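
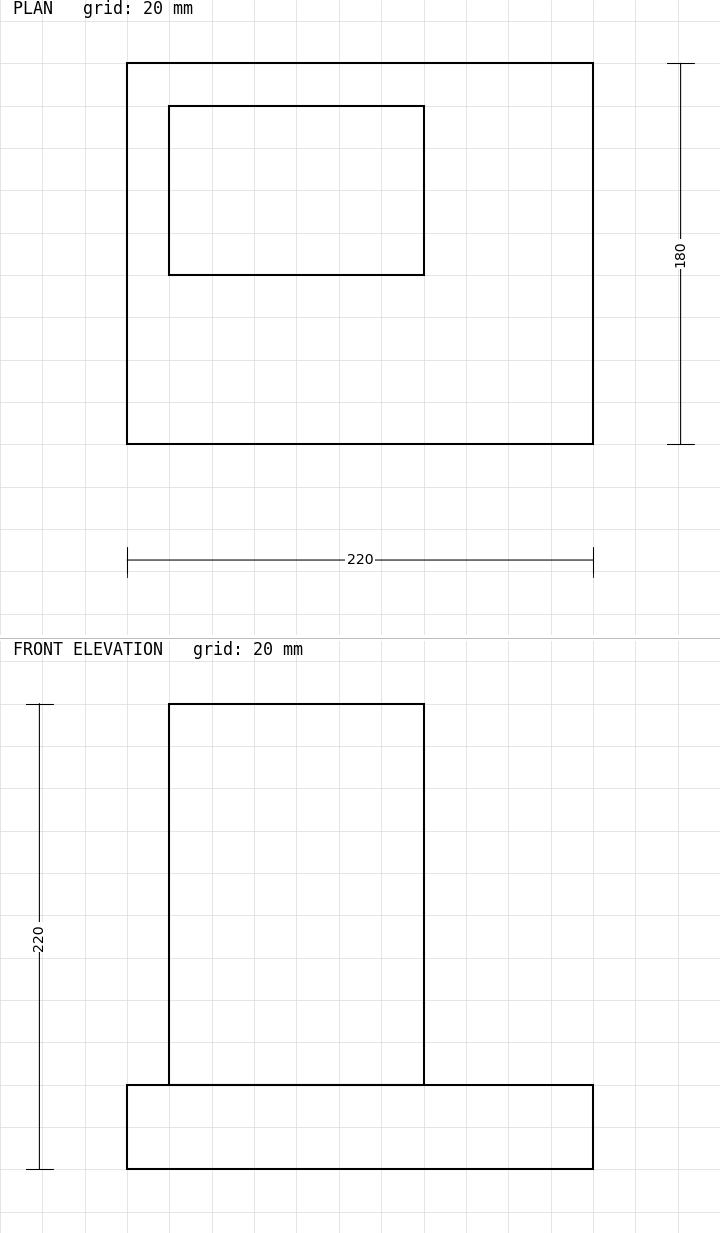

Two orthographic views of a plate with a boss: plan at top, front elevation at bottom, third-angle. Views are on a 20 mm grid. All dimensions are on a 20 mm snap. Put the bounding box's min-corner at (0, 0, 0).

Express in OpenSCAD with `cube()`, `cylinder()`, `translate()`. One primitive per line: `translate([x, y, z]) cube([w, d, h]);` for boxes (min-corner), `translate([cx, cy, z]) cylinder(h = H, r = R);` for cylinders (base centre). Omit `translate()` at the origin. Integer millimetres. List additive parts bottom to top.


cube([220, 180, 40]);
translate([20, 80, 40]) cube([120, 80, 180]);


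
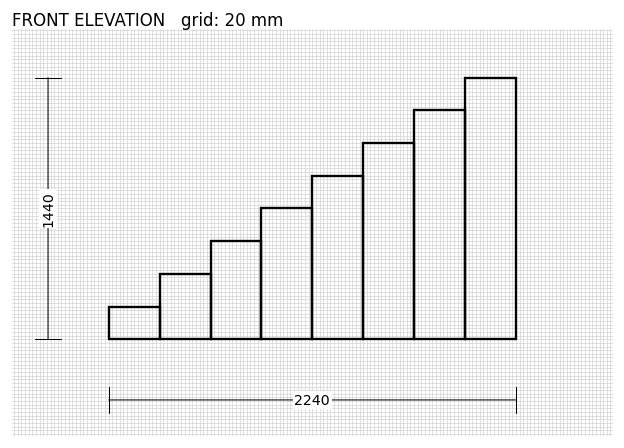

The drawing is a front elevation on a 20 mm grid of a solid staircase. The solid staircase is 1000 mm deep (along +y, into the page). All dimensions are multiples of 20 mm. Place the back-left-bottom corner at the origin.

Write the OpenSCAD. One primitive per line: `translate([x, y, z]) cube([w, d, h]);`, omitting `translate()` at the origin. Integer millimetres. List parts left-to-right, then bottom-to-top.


cube([280, 1000, 180]);
translate([280, 0, 0]) cube([280, 1000, 360]);
translate([560, 0, 0]) cube([280, 1000, 540]);
translate([840, 0, 0]) cube([280, 1000, 720]);
translate([1120, 0, 0]) cube([280, 1000, 900]);
translate([1400, 0, 0]) cube([280, 1000, 1080]);
translate([1680, 0, 0]) cube([280, 1000, 1260]);
translate([1960, 0, 0]) cube([280, 1000, 1440]);


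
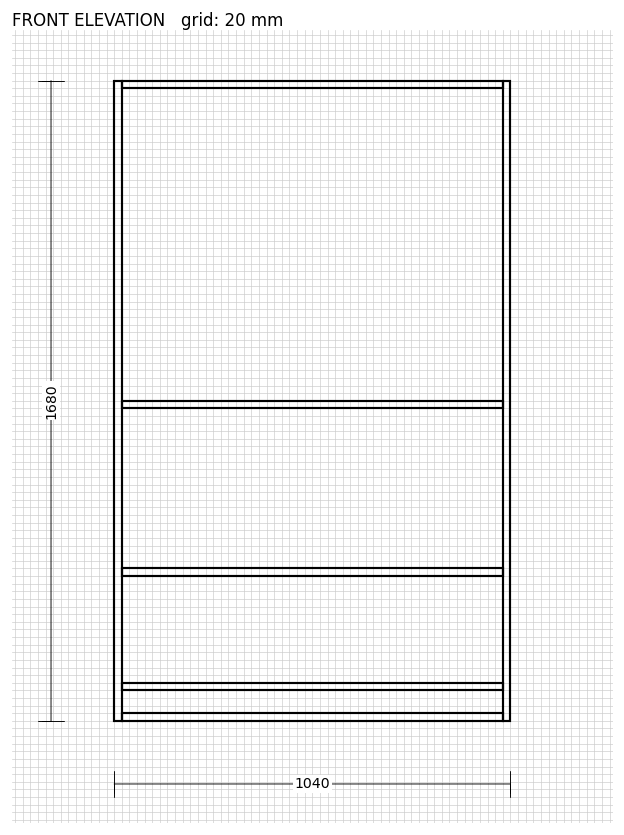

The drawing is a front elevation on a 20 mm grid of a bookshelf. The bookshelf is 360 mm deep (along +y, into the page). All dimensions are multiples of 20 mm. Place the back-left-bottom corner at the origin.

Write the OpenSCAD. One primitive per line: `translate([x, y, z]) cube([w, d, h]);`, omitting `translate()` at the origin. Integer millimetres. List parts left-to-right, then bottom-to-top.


cube([20, 360, 1680]);
translate([20, 0, 0]) cube([1000, 360, 20]);
translate([20, 0, 80]) cube([1000, 360, 20]);
translate([20, 0, 380]) cube([1000, 360, 20]);
translate([20, 0, 820]) cube([1000, 360, 20]);
translate([20, 0, 1660]) cube([1000, 360, 20]);
translate([1020, 0, 0]) cube([20, 360, 1680]);


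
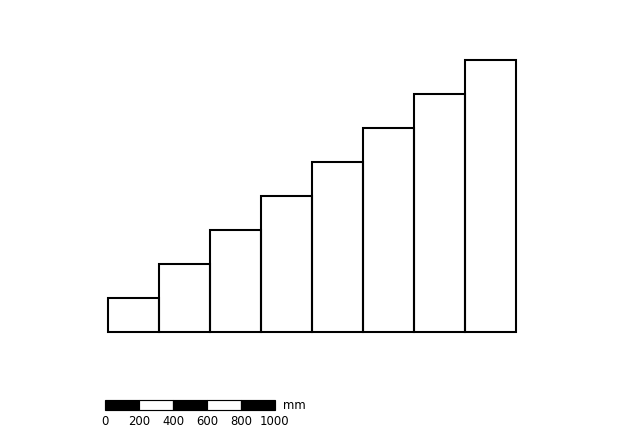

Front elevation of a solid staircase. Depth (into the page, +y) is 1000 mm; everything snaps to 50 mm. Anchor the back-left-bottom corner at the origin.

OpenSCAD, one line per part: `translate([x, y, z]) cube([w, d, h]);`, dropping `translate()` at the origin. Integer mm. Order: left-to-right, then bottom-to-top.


cube([300, 1000, 200]);
translate([300, 0, 0]) cube([300, 1000, 400]);
translate([600, 0, 0]) cube([300, 1000, 600]);
translate([900, 0, 0]) cube([300, 1000, 800]);
translate([1200, 0, 0]) cube([300, 1000, 1000]);
translate([1500, 0, 0]) cube([300, 1000, 1200]);
translate([1800, 0, 0]) cube([300, 1000, 1400]);
translate([2100, 0, 0]) cube([300, 1000, 1600]);


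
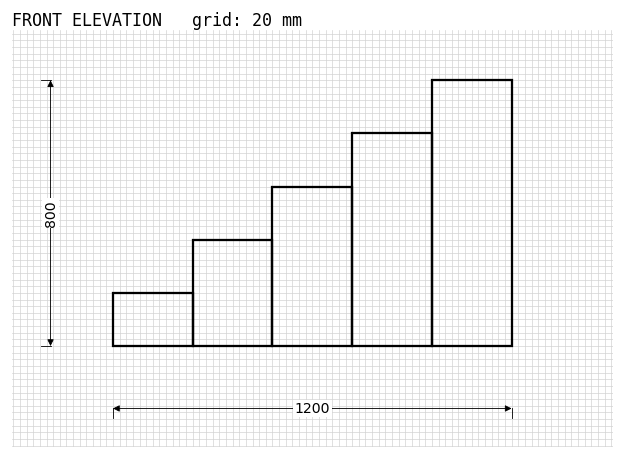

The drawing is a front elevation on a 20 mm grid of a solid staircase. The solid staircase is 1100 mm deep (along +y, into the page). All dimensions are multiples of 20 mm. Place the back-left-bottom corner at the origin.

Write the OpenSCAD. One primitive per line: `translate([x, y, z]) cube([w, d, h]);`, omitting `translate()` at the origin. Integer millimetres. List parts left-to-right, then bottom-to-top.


cube([240, 1100, 160]);
translate([240, 0, 0]) cube([240, 1100, 320]);
translate([480, 0, 0]) cube([240, 1100, 480]);
translate([720, 0, 0]) cube([240, 1100, 640]);
translate([960, 0, 0]) cube([240, 1100, 800]);


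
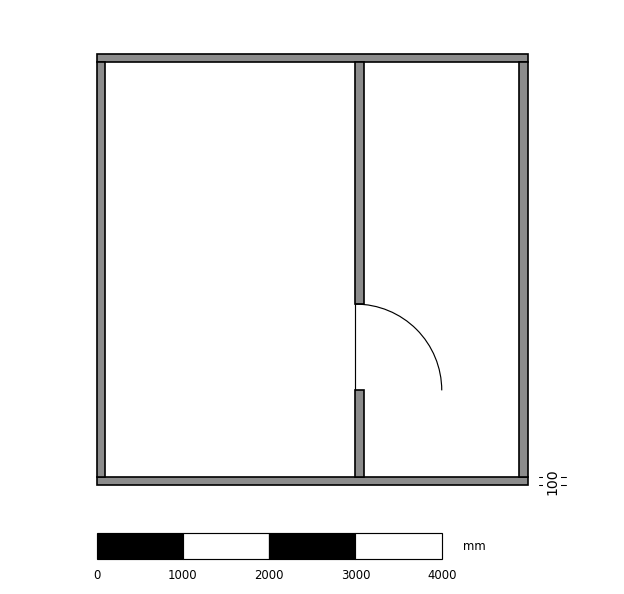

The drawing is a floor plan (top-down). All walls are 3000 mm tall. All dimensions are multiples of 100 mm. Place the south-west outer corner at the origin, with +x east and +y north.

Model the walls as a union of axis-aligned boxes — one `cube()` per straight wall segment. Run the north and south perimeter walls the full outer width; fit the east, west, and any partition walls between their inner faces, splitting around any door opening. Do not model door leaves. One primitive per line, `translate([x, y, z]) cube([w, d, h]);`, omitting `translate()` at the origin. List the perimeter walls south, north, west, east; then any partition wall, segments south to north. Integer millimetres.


cube([5000, 100, 3000]);
translate([0, 4900, 0]) cube([5000, 100, 3000]);
translate([0, 100, 0]) cube([100, 4800, 3000]);
translate([4900, 100, 0]) cube([100, 4800, 3000]);
translate([3000, 100, 0]) cube([100, 1000, 3000]);
translate([3000, 2100, 0]) cube([100, 2800, 3000]);


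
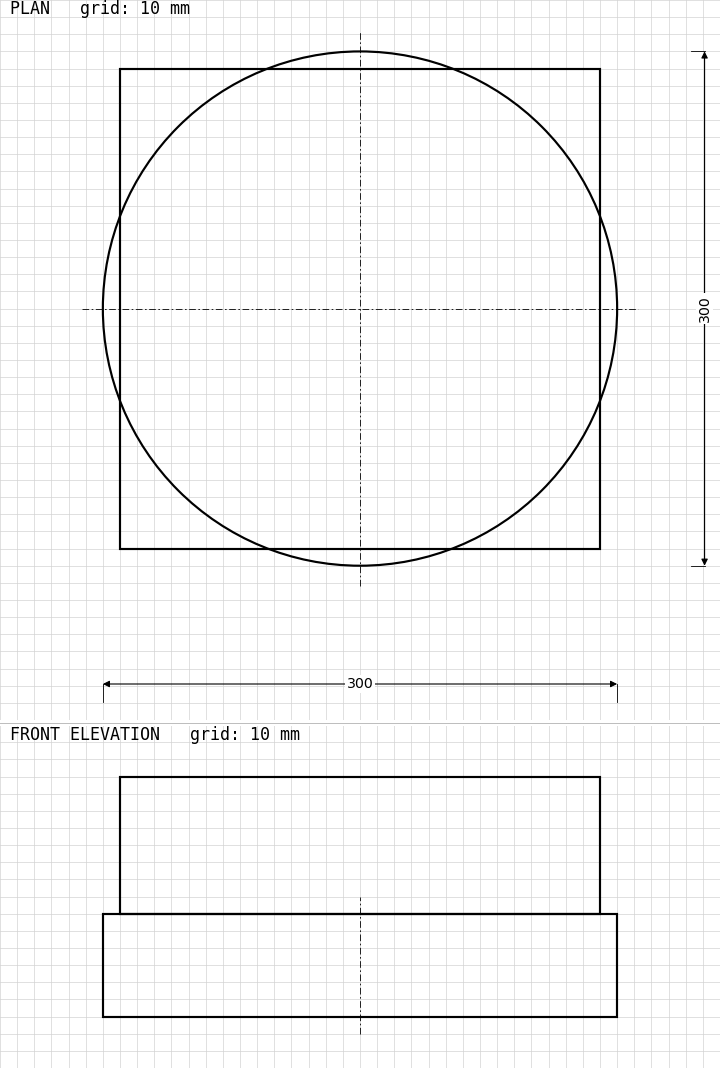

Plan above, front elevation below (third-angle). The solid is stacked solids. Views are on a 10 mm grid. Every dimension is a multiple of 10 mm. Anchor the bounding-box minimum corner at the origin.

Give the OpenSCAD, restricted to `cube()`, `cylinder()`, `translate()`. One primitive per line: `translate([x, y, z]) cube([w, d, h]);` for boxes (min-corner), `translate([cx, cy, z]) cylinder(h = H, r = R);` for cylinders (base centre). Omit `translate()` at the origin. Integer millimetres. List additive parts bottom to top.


translate([150, 150, 0]) cylinder(h = 60, r = 150);
translate([10, 10, 60]) cube([280, 280, 80]);


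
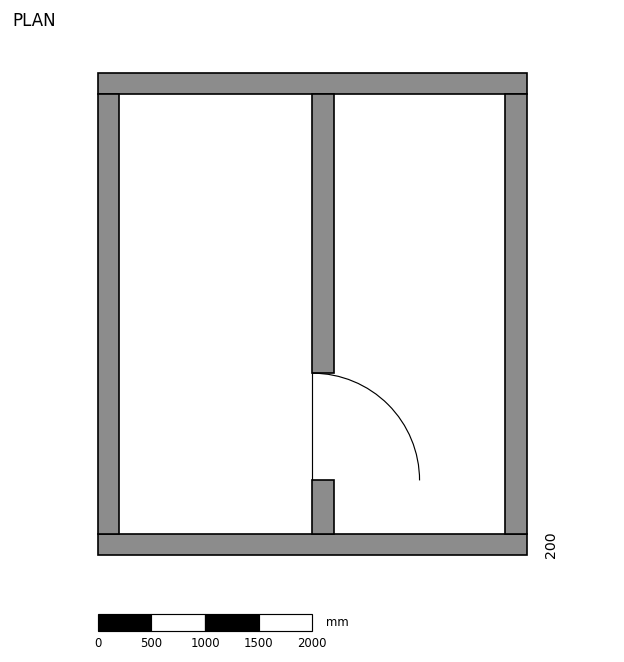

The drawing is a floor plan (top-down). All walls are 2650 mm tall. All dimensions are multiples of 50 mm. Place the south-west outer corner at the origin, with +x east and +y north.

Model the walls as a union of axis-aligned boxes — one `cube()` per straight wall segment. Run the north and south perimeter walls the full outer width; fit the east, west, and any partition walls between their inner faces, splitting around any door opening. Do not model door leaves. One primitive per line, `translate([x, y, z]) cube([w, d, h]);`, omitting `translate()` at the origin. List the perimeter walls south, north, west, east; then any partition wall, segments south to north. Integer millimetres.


cube([4000, 200, 2650]);
translate([0, 4300, 0]) cube([4000, 200, 2650]);
translate([0, 200, 0]) cube([200, 4100, 2650]);
translate([3800, 200, 0]) cube([200, 4100, 2650]);
translate([2000, 200, 0]) cube([200, 500, 2650]);
translate([2000, 1700, 0]) cube([200, 2600, 2650]);


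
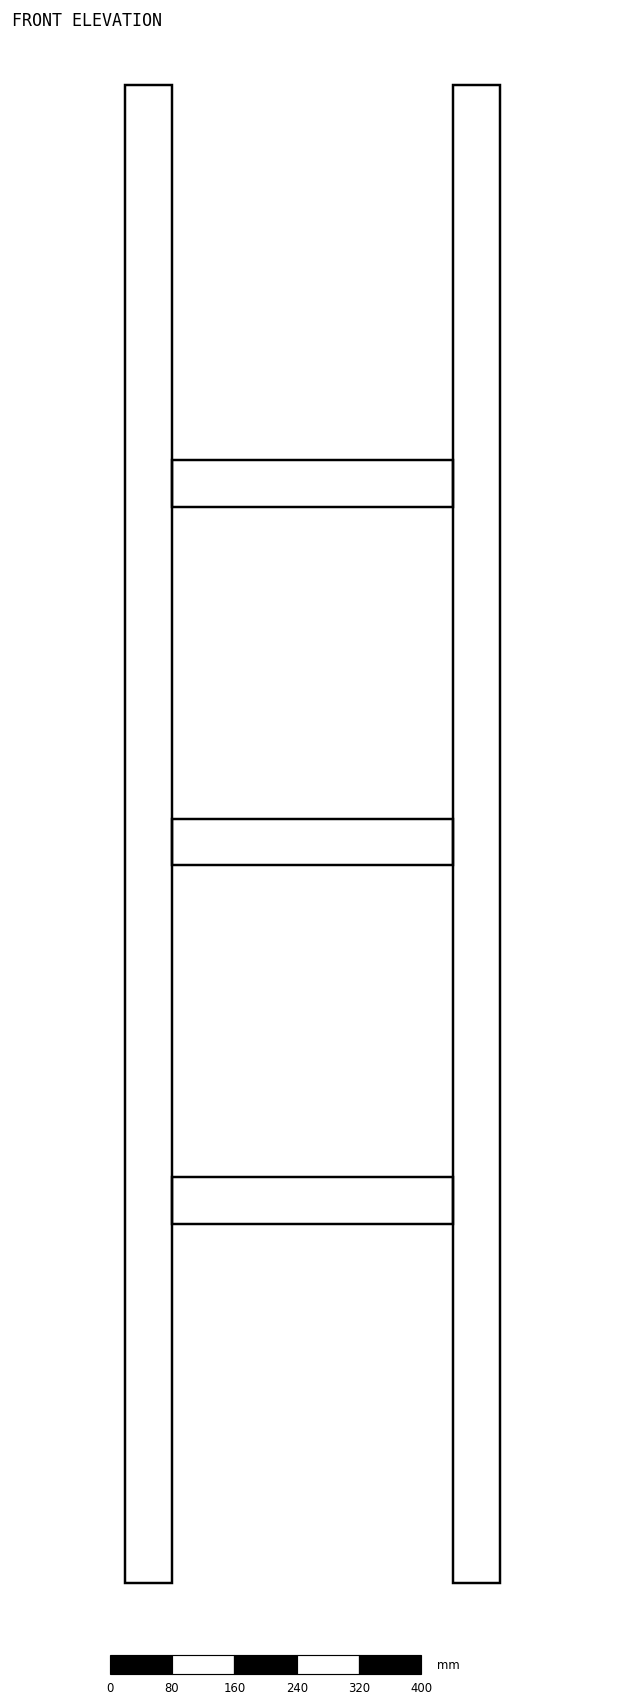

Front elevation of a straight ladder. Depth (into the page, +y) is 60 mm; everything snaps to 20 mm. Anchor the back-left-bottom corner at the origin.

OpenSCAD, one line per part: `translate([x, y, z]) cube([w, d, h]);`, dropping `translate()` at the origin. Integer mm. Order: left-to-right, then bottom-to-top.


cube([60, 60, 1920]);
translate([60, 0, 460]) cube([360, 60, 60]);
translate([60, 0, 920]) cube([360, 60, 60]);
translate([60, 0, 1380]) cube([360, 60, 60]);
translate([420, 0, 0]) cube([60, 60, 1920]);


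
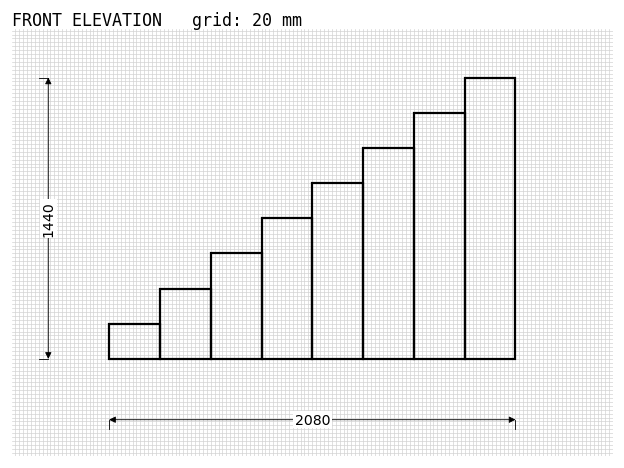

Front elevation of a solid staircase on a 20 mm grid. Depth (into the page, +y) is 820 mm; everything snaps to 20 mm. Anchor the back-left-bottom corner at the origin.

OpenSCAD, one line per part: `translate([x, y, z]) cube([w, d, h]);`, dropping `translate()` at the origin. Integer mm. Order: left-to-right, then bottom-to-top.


cube([260, 820, 180]);
translate([260, 0, 0]) cube([260, 820, 360]);
translate([520, 0, 0]) cube([260, 820, 540]);
translate([780, 0, 0]) cube([260, 820, 720]);
translate([1040, 0, 0]) cube([260, 820, 900]);
translate([1300, 0, 0]) cube([260, 820, 1080]);
translate([1560, 0, 0]) cube([260, 820, 1260]);
translate([1820, 0, 0]) cube([260, 820, 1440]);


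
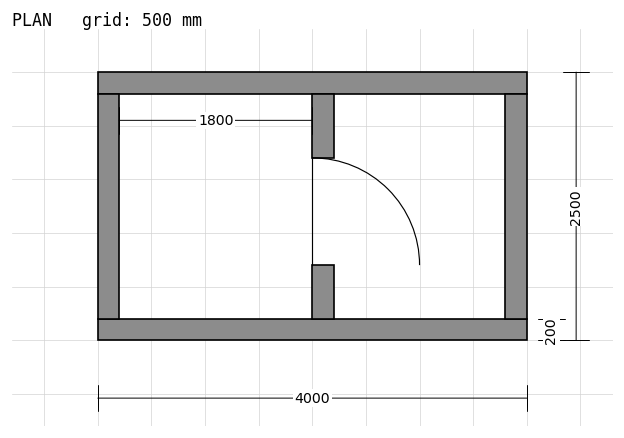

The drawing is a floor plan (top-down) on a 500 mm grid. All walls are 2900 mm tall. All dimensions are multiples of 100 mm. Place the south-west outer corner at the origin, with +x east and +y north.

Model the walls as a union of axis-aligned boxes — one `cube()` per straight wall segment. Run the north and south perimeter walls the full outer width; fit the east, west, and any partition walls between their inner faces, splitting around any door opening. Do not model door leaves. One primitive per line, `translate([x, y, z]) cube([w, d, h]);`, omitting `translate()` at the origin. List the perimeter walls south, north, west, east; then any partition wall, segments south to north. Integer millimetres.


cube([4000, 200, 2900]);
translate([0, 2300, 0]) cube([4000, 200, 2900]);
translate([0, 200, 0]) cube([200, 2100, 2900]);
translate([3800, 200, 0]) cube([200, 2100, 2900]);
translate([2000, 200, 0]) cube([200, 500, 2900]);
translate([2000, 1700, 0]) cube([200, 600, 2900]);


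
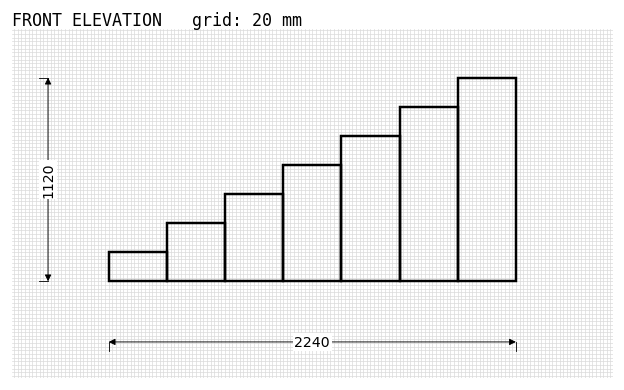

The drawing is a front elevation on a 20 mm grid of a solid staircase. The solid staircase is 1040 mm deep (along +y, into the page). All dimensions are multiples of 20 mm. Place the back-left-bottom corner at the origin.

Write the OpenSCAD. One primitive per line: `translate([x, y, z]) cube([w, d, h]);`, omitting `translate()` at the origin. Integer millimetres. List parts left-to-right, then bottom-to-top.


cube([320, 1040, 160]);
translate([320, 0, 0]) cube([320, 1040, 320]);
translate([640, 0, 0]) cube([320, 1040, 480]);
translate([960, 0, 0]) cube([320, 1040, 640]);
translate([1280, 0, 0]) cube([320, 1040, 800]);
translate([1600, 0, 0]) cube([320, 1040, 960]);
translate([1920, 0, 0]) cube([320, 1040, 1120]);


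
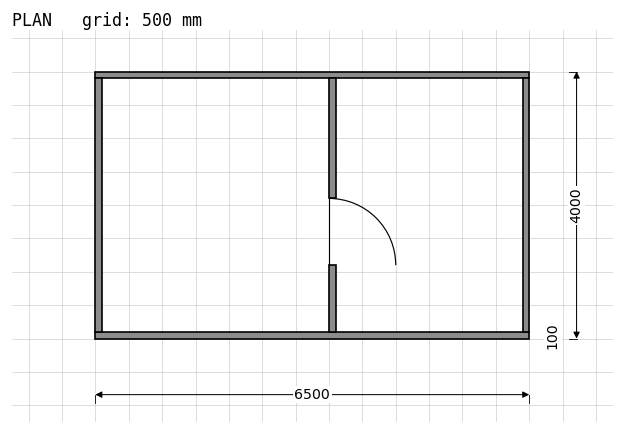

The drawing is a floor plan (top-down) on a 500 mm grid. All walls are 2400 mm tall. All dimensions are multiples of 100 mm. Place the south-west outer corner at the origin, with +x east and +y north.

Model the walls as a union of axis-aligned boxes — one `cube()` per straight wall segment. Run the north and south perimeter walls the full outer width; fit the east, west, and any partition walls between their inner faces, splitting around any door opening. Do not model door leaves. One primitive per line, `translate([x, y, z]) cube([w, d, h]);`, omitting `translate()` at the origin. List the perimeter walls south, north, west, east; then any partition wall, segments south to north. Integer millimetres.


cube([6500, 100, 2400]);
translate([0, 3900, 0]) cube([6500, 100, 2400]);
translate([0, 100, 0]) cube([100, 3800, 2400]);
translate([6400, 100, 0]) cube([100, 3800, 2400]);
translate([3500, 100, 0]) cube([100, 1000, 2400]);
translate([3500, 2100, 0]) cube([100, 1800, 2400]);


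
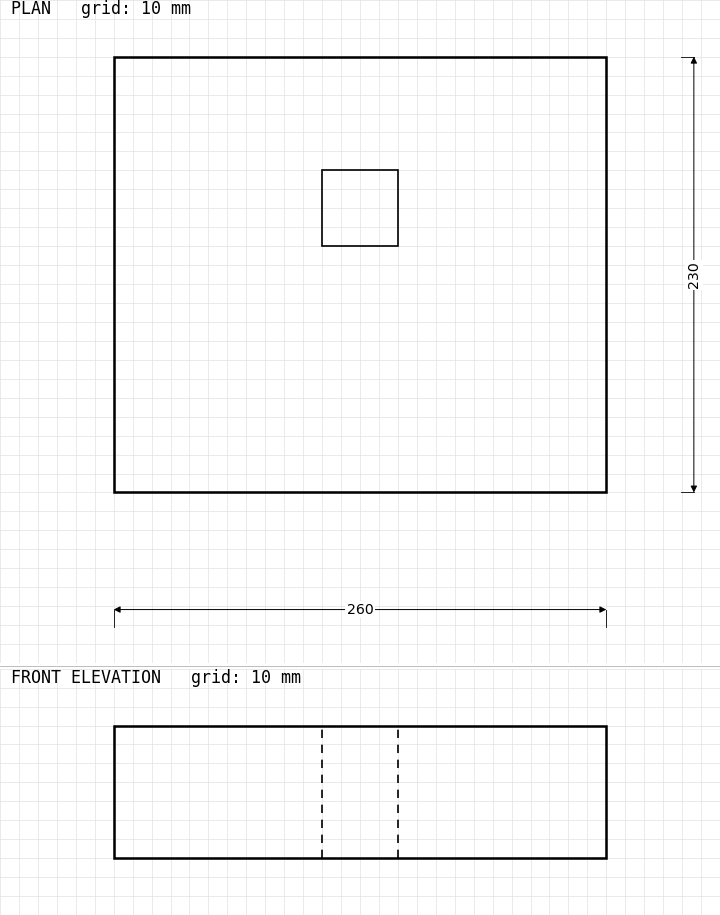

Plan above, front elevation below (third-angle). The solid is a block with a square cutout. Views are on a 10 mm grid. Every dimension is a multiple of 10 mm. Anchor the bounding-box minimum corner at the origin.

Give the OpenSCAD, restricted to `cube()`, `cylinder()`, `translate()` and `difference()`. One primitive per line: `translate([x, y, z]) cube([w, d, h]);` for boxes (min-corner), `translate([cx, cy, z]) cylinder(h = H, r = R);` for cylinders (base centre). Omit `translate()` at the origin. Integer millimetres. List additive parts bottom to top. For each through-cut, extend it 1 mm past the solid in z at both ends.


difference() {
  cube([260, 230, 70]);
  translate([110, 130, -1]) cube([40, 40, 72]);
}


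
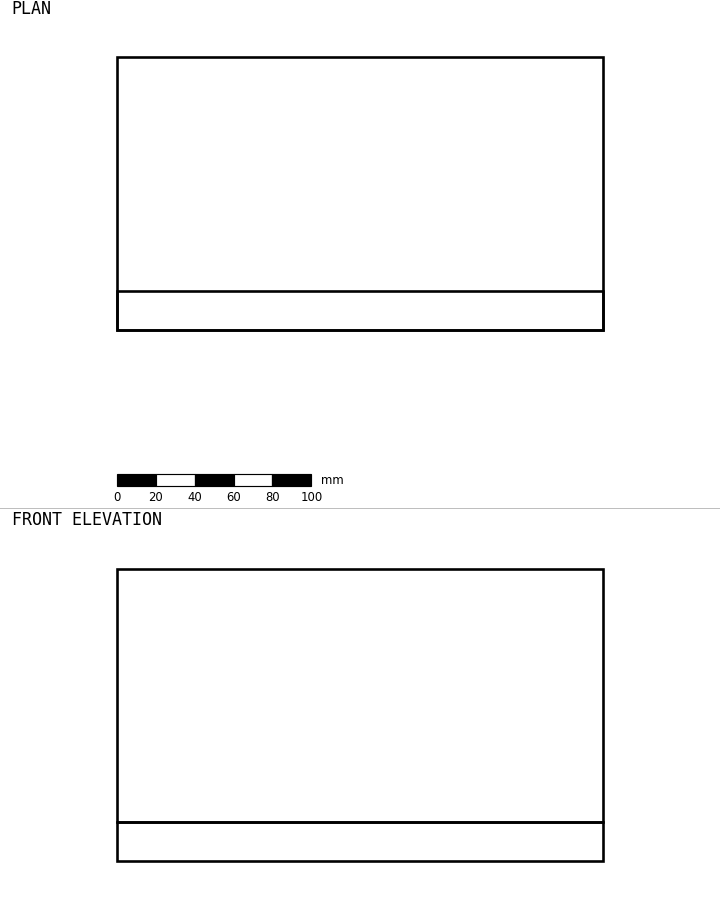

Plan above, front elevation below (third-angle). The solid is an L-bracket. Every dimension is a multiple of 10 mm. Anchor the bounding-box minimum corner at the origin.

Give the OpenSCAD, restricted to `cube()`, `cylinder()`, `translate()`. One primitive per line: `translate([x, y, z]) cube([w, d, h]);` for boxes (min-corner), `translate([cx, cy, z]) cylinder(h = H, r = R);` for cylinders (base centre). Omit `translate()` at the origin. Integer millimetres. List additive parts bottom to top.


cube([250, 140, 20]);
translate([0, 0, 20]) cube([250, 20, 130]);


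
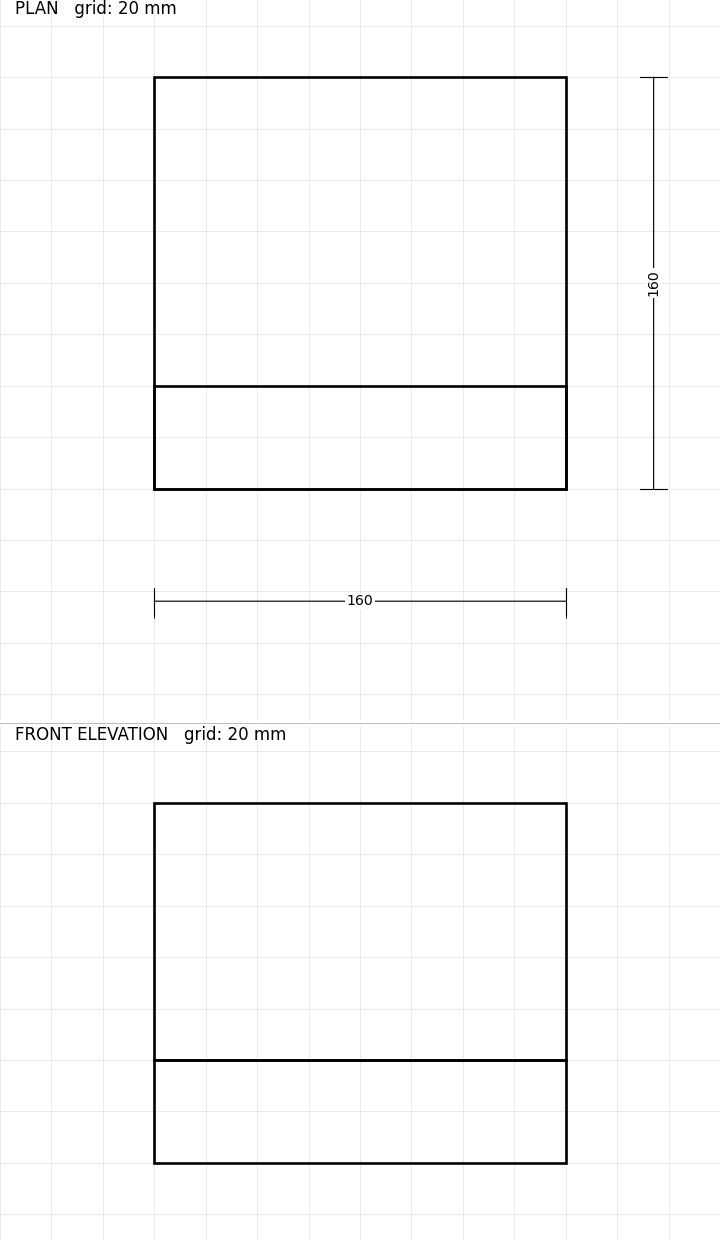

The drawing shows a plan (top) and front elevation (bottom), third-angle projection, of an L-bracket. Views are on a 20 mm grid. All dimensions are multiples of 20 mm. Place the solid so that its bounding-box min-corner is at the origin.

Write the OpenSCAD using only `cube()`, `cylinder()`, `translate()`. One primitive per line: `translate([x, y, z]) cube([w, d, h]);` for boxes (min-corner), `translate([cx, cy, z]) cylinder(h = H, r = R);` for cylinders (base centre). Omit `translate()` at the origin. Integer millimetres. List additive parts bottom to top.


cube([160, 160, 40]);
translate([0, 0, 40]) cube([160, 40, 100]);


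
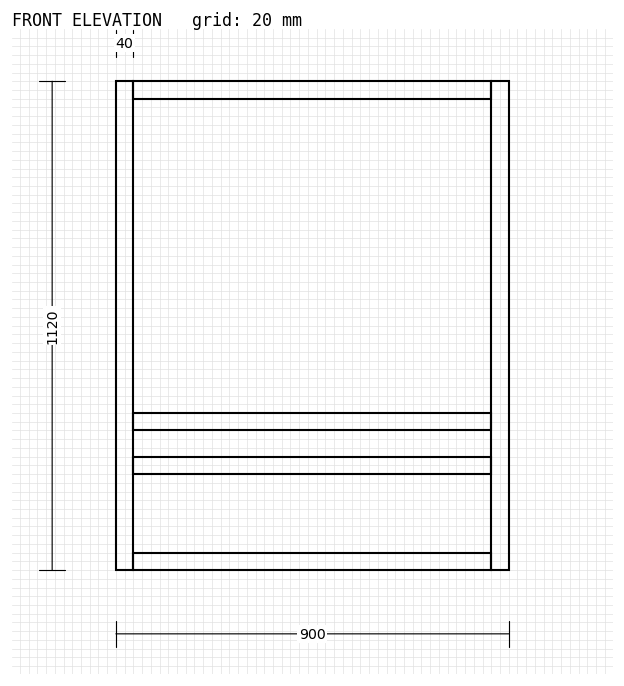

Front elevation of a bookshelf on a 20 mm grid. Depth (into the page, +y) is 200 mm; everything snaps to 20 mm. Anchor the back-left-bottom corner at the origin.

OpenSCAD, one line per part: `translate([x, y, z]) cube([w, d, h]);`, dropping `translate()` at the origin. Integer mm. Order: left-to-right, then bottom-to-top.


cube([40, 200, 1120]);
translate([40, 0, 0]) cube([820, 200, 40]);
translate([40, 0, 220]) cube([820, 200, 40]);
translate([40, 0, 320]) cube([820, 200, 40]);
translate([40, 0, 1080]) cube([820, 200, 40]);
translate([860, 0, 0]) cube([40, 200, 1120]);


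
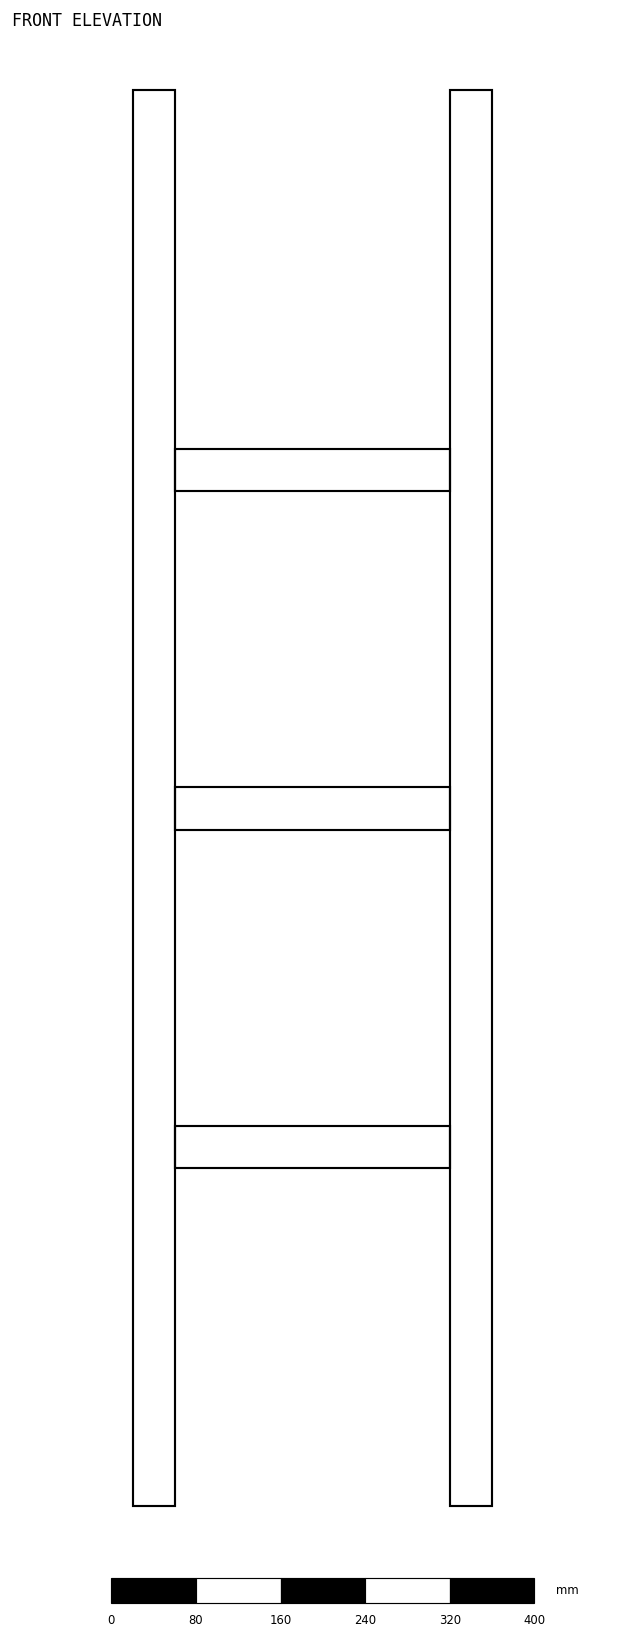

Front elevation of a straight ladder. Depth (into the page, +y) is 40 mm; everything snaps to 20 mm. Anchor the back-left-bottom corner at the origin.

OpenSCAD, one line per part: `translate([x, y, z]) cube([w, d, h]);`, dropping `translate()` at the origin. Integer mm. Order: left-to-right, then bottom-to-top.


cube([40, 40, 1340]);
translate([40, 0, 320]) cube([260, 40, 40]);
translate([40, 0, 640]) cube([260, 40, 40]);
translate([40, 0, 960]) cube([260, 40, 40]);
translate([300, 0, 0]) cube([40, 40, 1340]);


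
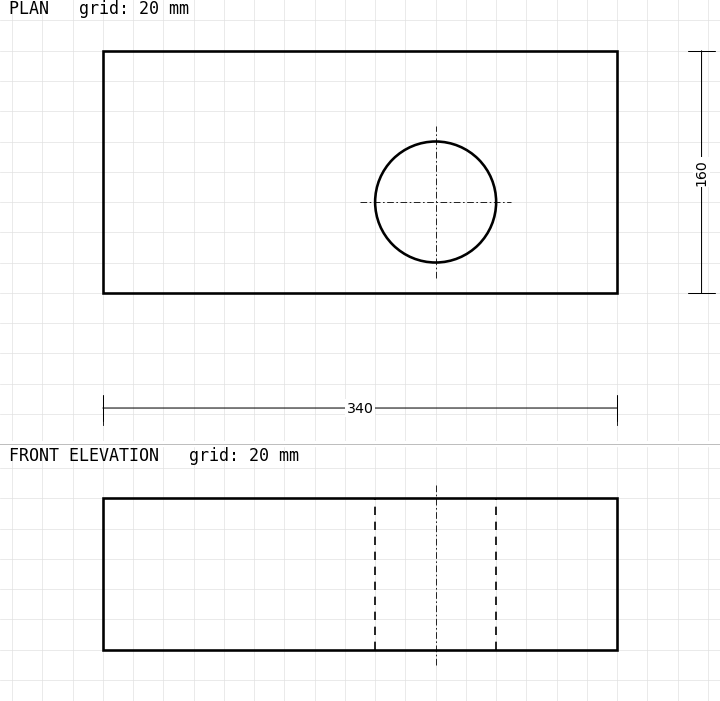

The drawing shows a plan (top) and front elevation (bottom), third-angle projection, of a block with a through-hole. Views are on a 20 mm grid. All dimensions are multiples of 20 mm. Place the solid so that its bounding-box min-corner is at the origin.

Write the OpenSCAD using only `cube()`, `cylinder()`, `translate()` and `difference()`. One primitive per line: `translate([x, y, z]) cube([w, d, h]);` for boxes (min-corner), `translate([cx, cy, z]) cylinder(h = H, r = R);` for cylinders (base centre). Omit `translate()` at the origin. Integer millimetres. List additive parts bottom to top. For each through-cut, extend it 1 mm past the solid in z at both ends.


difference() {
  cube([340, 160, 100]);
  translate([220, 60, -1]) cylinder(h = 102, r = 40);
}


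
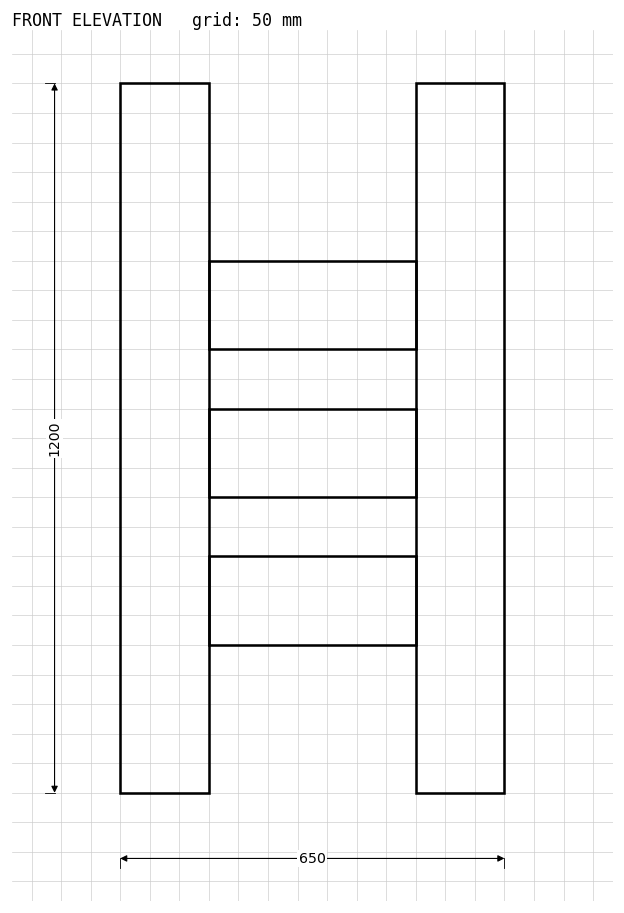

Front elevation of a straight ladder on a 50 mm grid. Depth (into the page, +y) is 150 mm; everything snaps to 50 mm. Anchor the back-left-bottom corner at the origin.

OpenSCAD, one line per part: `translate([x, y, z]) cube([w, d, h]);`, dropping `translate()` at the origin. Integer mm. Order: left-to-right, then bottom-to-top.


cube([150, 150, 1200]);
translate([150, 0, 250]) cube([350, 150, 150]);
translate([150, 0, 500]) cube([350, 150, 150]);
translate([150, 0, 750]) cube([350, 150, 150]);
translate([500, 0, 0]) cube([150, 150, 1200]);


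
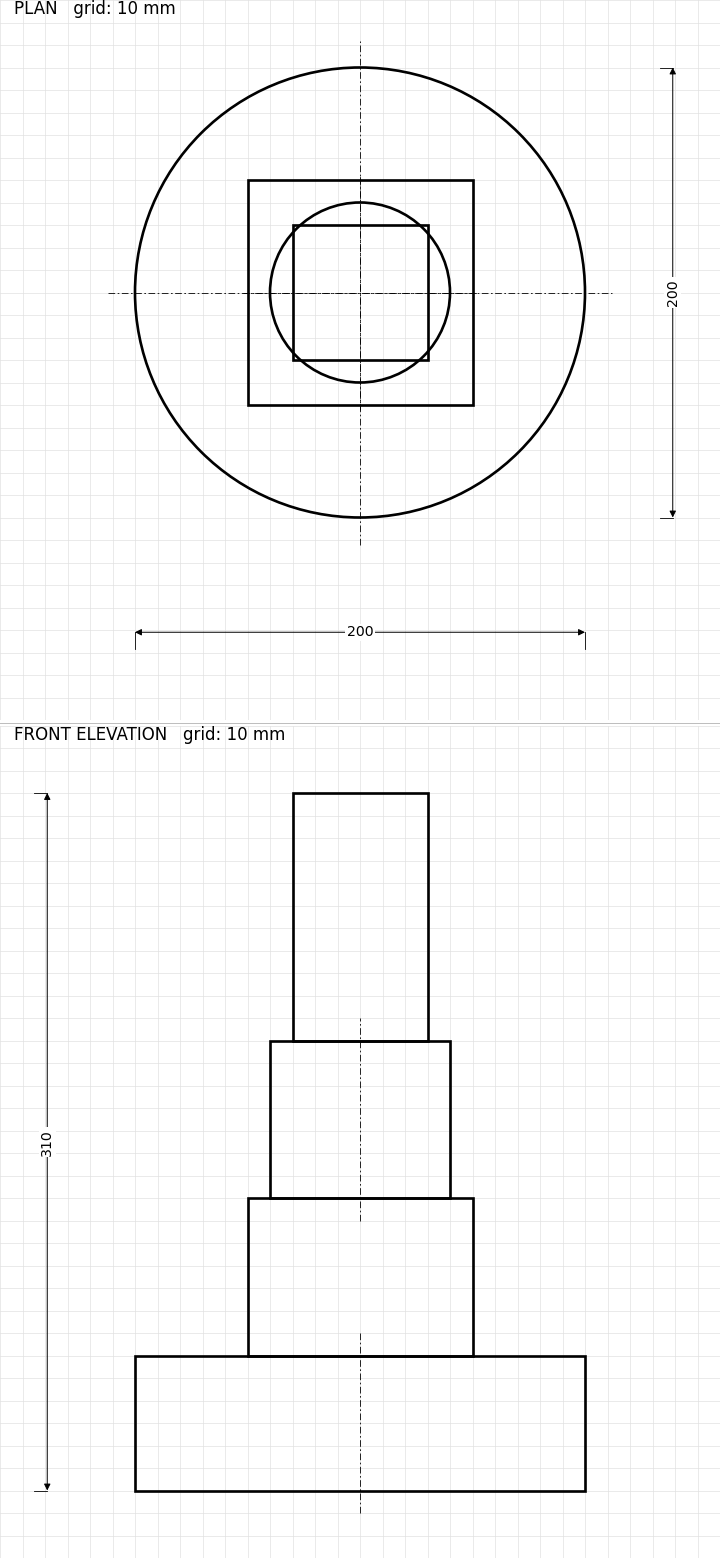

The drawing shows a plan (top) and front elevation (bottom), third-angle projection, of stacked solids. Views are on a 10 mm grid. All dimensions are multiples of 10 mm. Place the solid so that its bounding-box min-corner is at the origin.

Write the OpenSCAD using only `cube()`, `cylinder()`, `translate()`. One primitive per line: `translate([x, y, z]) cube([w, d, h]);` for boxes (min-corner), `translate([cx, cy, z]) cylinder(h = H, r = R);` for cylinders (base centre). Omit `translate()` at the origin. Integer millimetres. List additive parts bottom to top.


translate([100, 100, 0]) cylinder(h = 60, r = 100);
translate([50, 50, 60]) cube([100, 100, 70]);
translate([100, 100, 130]) cylinder(h = 70, r = 40);
translate([70, 70, 200]) cube([60, 60, 110]);


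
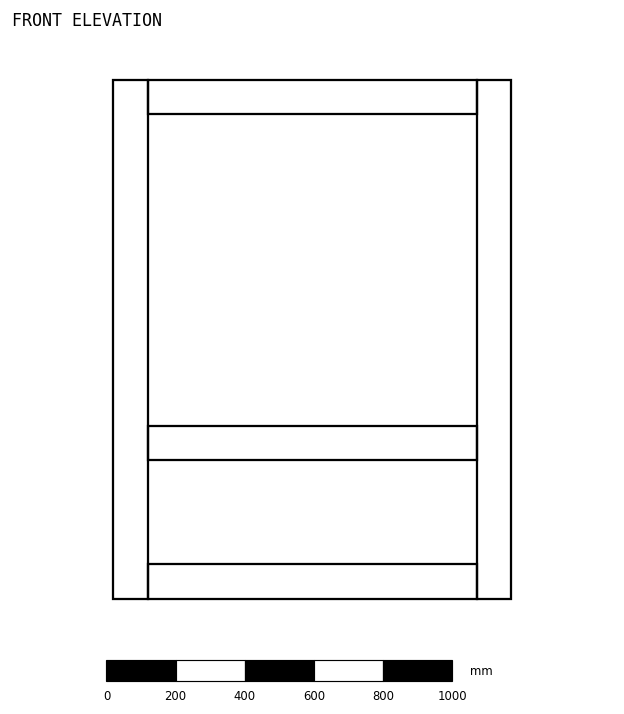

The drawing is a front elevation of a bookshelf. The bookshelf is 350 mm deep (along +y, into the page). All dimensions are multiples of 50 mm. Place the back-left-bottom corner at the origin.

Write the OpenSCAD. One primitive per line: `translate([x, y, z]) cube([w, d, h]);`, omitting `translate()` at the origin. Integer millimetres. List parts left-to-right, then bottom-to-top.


cube([100, 350, 1500]);
translate([100, 0, 0]) cube([950, 350, 100]);
translate([100, 0, 400]) cube([950, 350, 100]);
translate([100, 0, 1400]) cube([950, 350, 100]);
translate([1050, 0, 0]) cube([100, 350, 1500]);


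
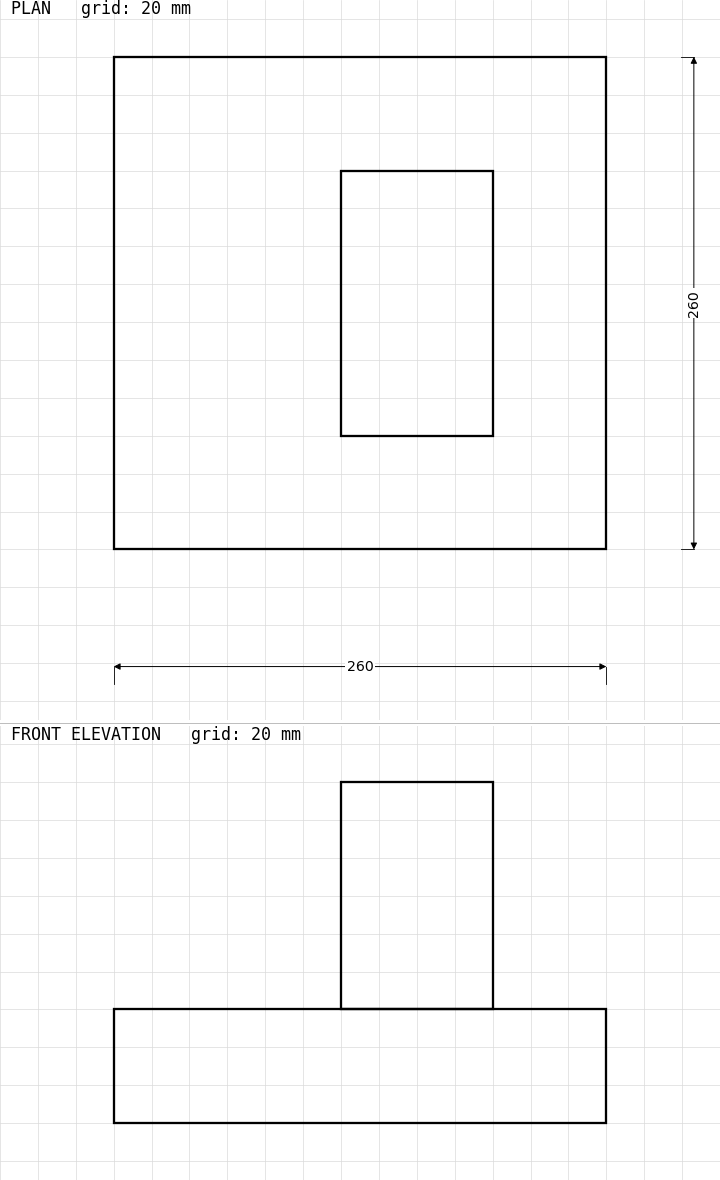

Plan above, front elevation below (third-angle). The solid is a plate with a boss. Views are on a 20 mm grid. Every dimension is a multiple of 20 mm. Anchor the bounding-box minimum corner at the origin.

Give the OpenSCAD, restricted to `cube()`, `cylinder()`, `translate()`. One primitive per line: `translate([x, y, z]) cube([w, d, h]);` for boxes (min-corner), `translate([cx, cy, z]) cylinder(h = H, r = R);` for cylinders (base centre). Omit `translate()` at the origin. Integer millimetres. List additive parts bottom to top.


cube([260, 260, 60]);
translate([120, 60, 60]) cube([80, 140, 120]);


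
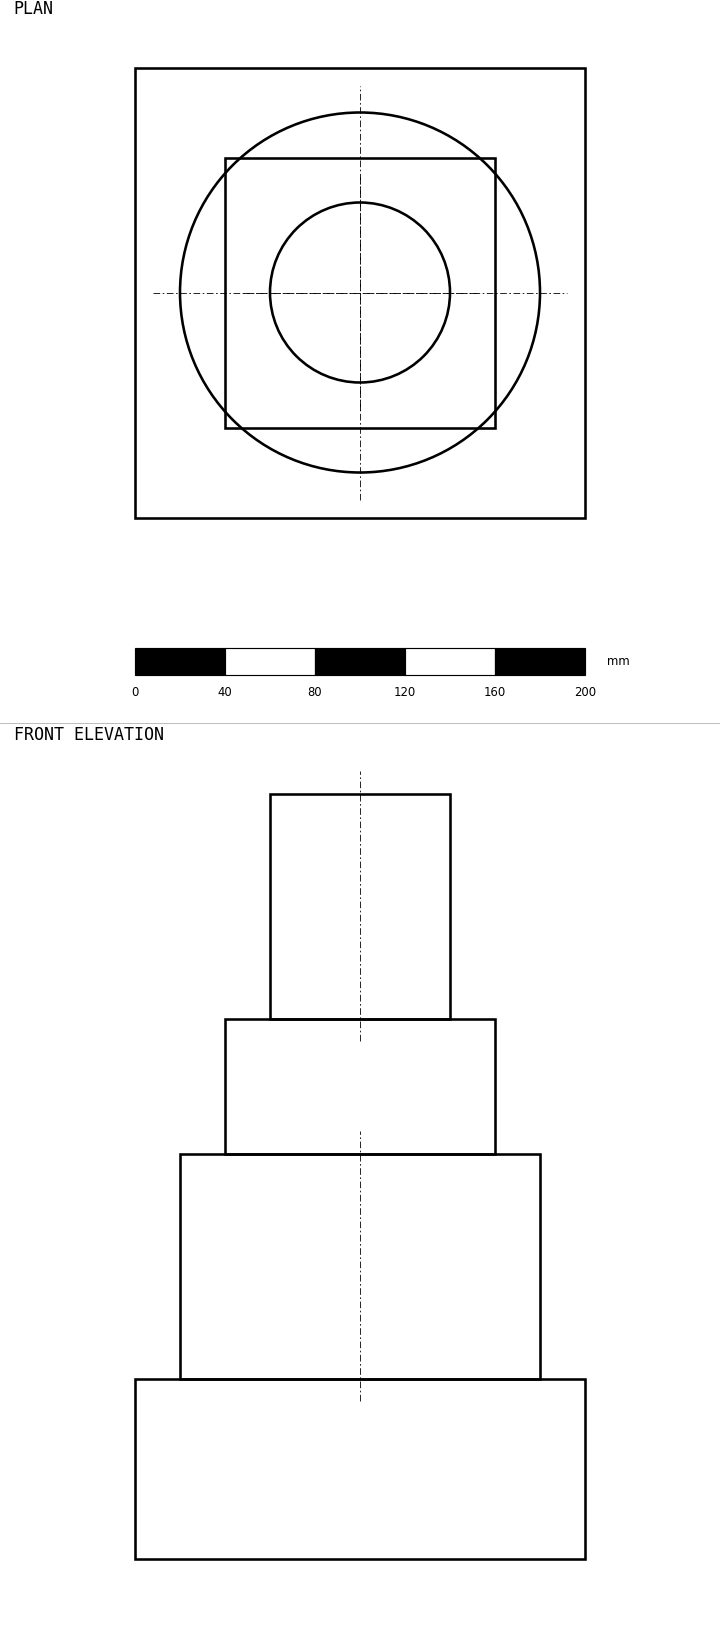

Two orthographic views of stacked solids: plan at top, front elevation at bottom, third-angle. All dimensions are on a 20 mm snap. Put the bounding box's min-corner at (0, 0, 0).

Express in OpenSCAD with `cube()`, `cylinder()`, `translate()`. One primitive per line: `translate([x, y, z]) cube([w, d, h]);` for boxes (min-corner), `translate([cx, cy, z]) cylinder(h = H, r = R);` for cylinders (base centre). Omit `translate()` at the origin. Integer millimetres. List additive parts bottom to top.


cube([200, 200, 80]);
translate([100, 100, 80]) cylinder(h = 100, r = 80);
translate([40, 40, 180]) cube([120, 120, 60]);
translate([100, 100, 240]) cylinder(h = 100, r = 40);


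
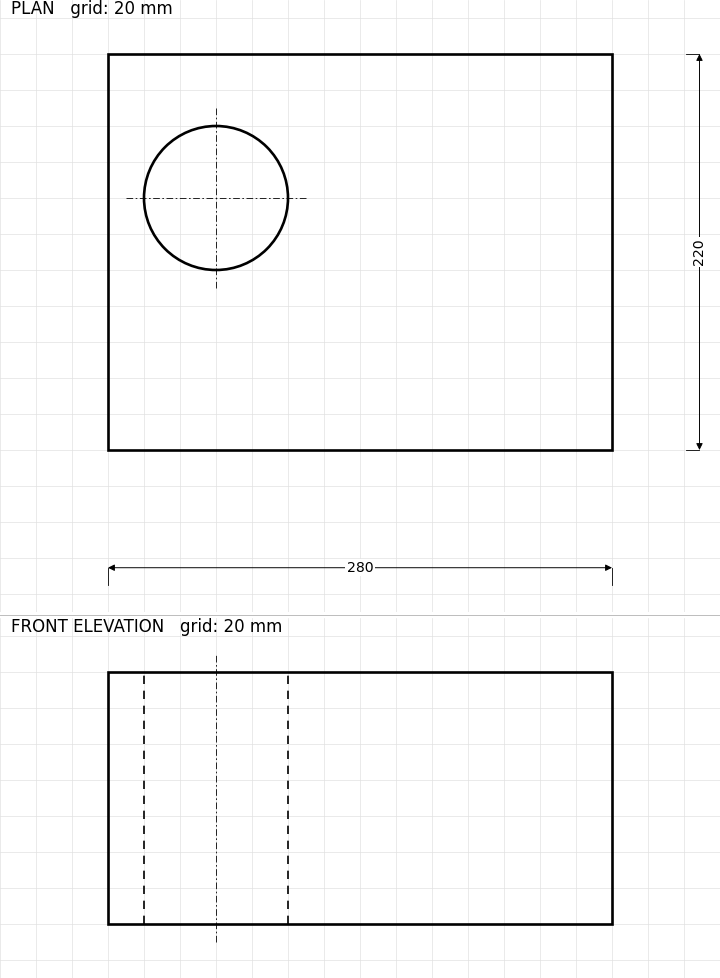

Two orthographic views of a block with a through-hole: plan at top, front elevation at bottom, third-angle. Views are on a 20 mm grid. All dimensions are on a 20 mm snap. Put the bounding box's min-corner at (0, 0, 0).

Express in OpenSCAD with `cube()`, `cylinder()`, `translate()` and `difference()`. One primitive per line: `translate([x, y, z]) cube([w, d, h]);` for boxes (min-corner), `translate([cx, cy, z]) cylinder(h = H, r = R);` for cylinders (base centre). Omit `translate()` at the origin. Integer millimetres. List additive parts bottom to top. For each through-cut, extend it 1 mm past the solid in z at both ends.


difference() {
  cube([280, 220, 140]);
  translate([60, 140, -1]) cylinder(h = 142, r = 40);
}


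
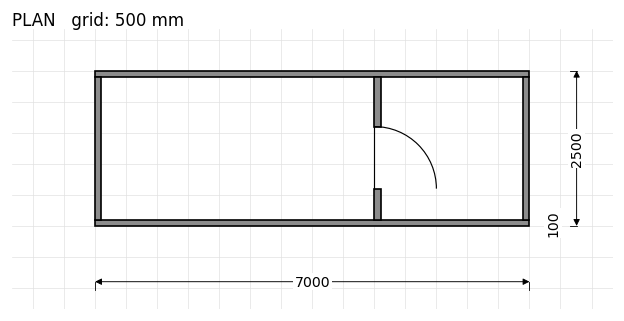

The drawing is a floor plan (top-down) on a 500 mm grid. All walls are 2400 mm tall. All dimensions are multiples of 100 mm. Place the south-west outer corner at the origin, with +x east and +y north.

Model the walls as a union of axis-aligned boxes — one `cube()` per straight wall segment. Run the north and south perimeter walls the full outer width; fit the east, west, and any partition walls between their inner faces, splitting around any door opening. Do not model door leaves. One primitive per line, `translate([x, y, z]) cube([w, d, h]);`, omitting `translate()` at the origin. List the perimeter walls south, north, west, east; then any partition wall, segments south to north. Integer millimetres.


cube([7000, 100, 2400]);
translate([0, 2400, 0]) cube([7000, 100, 2400]);
translate([0, 100, 0]) cube([100, 2300, 2400]);
translate([6900, 100, 0]) cube([100, 2300, 2400]);
translate([4500, 100, 0]) cube([100, 500, 2400]);
translate([4500, 1600, 0]) cube([100, 800, 2400]);


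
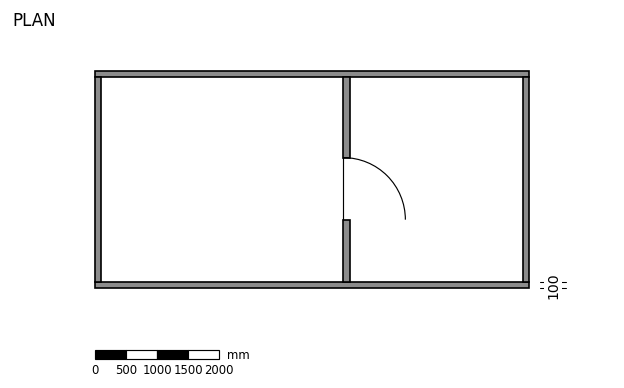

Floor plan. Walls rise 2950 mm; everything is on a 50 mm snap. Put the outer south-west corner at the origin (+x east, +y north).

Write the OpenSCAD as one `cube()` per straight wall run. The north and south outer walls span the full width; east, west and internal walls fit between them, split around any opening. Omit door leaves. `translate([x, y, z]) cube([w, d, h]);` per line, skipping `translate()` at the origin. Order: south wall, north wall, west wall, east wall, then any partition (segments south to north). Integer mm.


cube([7000, 100, 2950]);
translate([0, 3400, 0]) cube([7000, 100, 2950]);
translate([0, 100, 0]) cube([100, 3300, 2950]);
translate([6900, 100, 0]) cube([100, 3300, 2950]);
translate([4000, 100, 0]) cube([100, 1000, 2950]);
translate([4000, 2100, 0]) cube([100, 1300, 2950]);


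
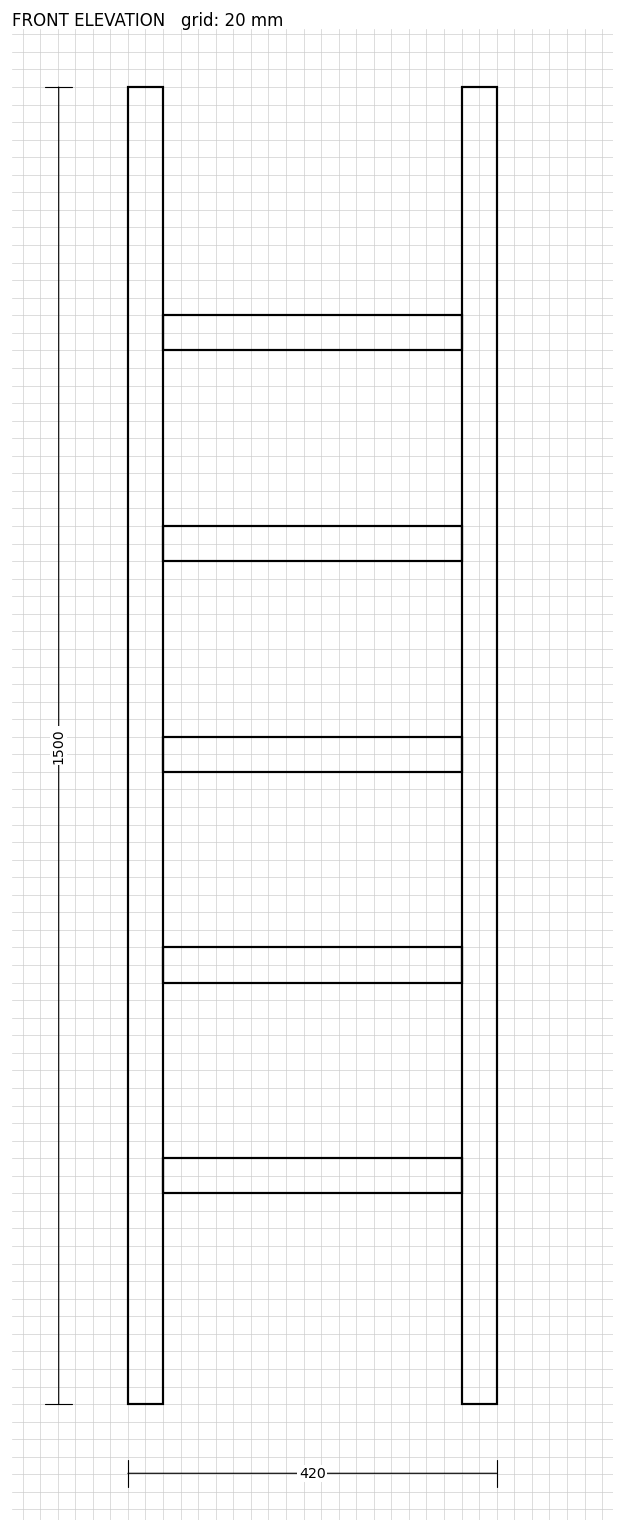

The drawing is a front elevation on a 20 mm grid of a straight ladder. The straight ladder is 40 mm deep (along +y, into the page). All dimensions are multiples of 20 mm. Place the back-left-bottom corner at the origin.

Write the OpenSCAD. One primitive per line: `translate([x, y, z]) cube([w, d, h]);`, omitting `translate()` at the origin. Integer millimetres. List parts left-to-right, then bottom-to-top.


cube([40, 40, 1500]);
translate([40, 0, 240]) cube([340, 40, 40]);
translate([40, 0, 480]) cube([340, 40, 40]);
translate([40, 0, 720]) cube([340, 40, 40]);
translate([40, 0, 960]) cube([340, 40, 40]);
translate([40, 0, 1200]) cube([340, 40, 40]);
translate([380, 0, 0]) cube([40, 40, 1500]);


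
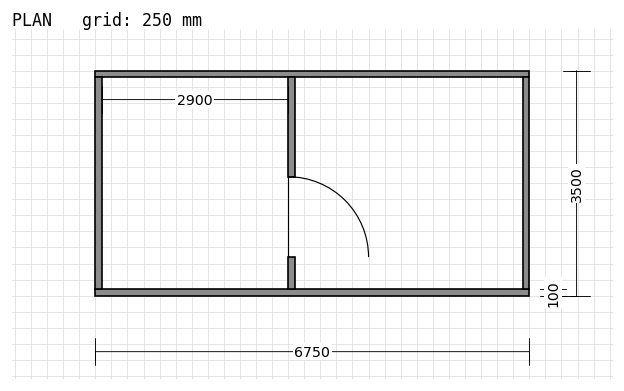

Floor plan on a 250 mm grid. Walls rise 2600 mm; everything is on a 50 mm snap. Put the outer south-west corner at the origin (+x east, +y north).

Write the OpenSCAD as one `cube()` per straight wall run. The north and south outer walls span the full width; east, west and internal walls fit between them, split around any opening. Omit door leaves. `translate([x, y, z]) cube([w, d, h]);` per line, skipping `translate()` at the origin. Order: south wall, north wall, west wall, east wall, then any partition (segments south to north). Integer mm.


cube([6750, 100, 2600]);
translate([0, 3400, 0]) cube([6750, 100, 2600]);
translate([0, 100, 0]) cube([100, 3300, 2600]);
translate([6650, 100, 0]) cube([100, 3300, 2600]);
translate([3000, 100, 0]) cube([100, 500, 2600]);
translate([3000, 1850, 0]) cube([100, 1550, 2600]);


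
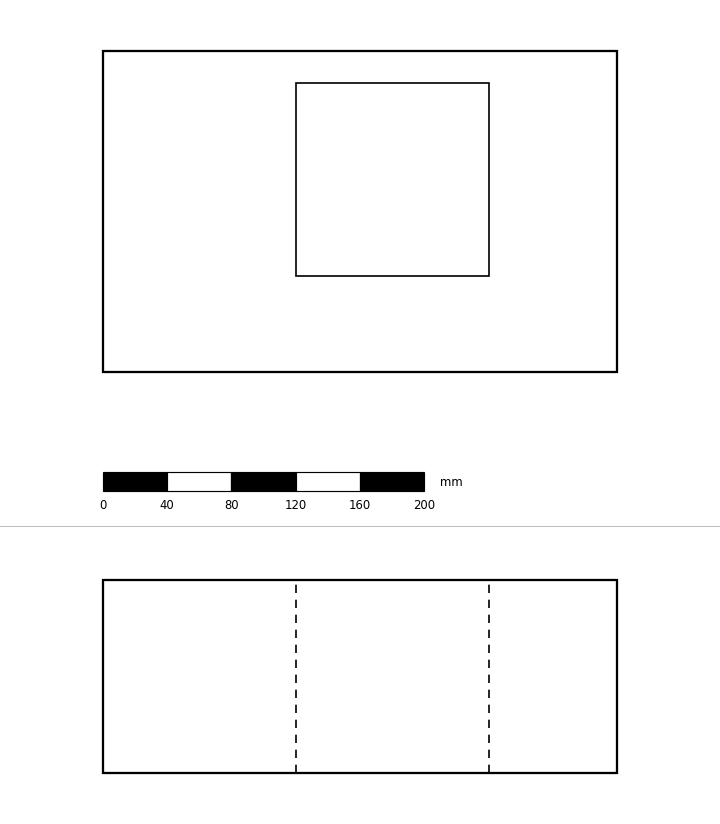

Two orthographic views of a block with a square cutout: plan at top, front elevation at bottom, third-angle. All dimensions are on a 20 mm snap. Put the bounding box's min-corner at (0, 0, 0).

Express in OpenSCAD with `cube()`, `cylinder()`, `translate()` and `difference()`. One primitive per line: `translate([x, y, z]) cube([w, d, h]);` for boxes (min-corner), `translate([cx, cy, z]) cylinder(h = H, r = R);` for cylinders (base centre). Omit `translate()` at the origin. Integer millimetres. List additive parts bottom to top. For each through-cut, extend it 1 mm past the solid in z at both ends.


difference() {
  cube([320, 200, 120]);
  translate([120, 60, -1]) cube([120, 120, 122]);
}


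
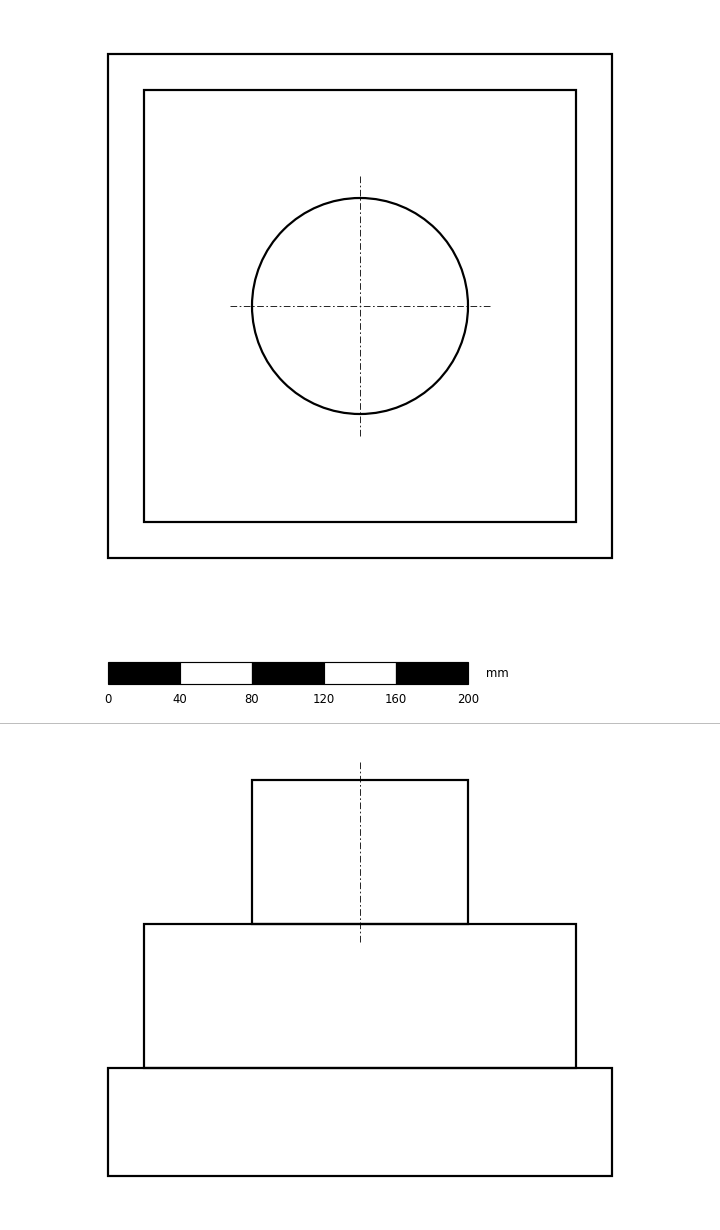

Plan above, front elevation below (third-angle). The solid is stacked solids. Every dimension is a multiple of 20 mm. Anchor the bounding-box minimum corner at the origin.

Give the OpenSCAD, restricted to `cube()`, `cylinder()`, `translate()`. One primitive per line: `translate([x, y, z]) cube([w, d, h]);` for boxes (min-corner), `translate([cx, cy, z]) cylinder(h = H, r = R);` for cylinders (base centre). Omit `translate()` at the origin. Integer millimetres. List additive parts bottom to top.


cube([280, 280, 60]);
translate([20, 20, 60]) cube([240, 240, 80]);
translate([140, 140, 140]) cylinder(h = 80, r = 60);


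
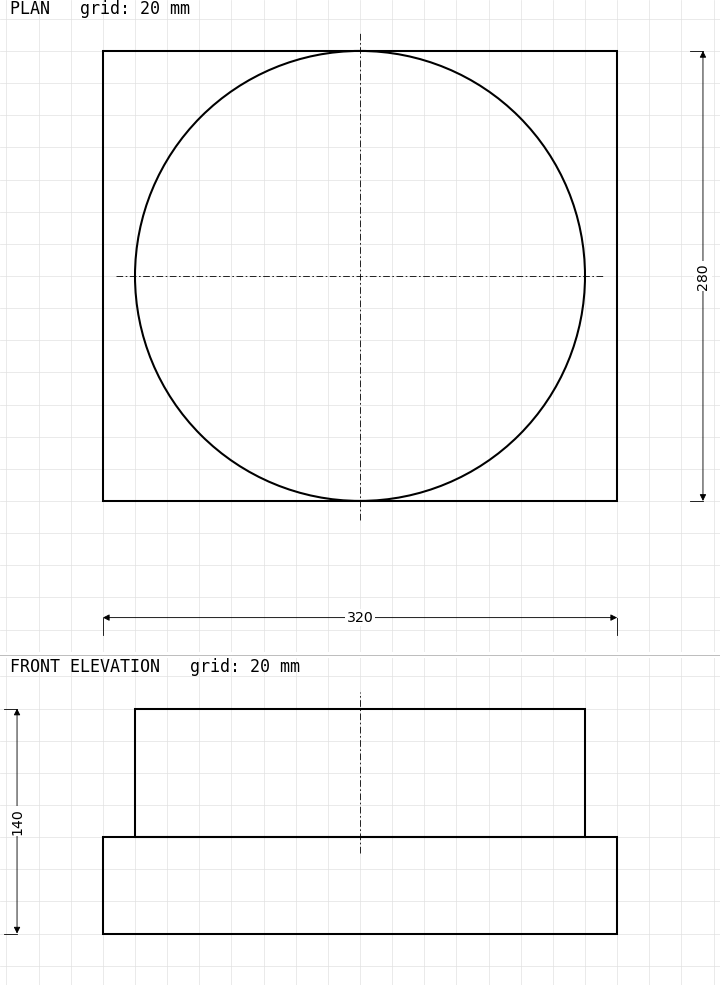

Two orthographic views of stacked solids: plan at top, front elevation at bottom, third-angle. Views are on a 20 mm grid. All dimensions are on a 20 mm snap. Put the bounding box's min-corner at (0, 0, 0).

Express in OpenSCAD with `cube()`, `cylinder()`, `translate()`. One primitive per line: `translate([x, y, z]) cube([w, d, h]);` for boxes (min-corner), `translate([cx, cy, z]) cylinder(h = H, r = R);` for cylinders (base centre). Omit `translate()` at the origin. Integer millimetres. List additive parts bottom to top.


cube([320, 280, 60]);
translate([160, 140, 60]) cylinder(h = 80, r = 140);


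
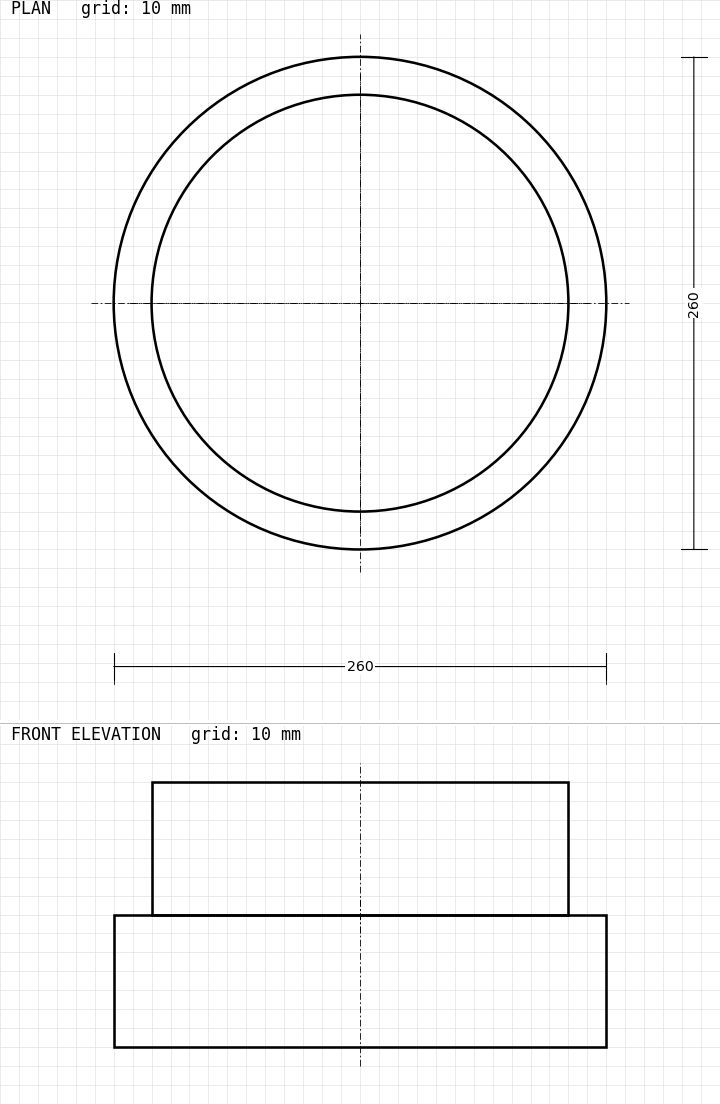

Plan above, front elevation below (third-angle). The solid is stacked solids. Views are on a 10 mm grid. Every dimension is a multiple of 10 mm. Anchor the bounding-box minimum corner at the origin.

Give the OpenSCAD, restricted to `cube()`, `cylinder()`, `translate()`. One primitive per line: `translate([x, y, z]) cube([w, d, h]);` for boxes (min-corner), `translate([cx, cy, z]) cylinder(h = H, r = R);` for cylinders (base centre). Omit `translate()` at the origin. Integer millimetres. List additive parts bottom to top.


translate([130, 130, 0]) cylinder(h = 70, r = 130);
translate([130, 130, 70]) cylinder(h = 70, r = 110);


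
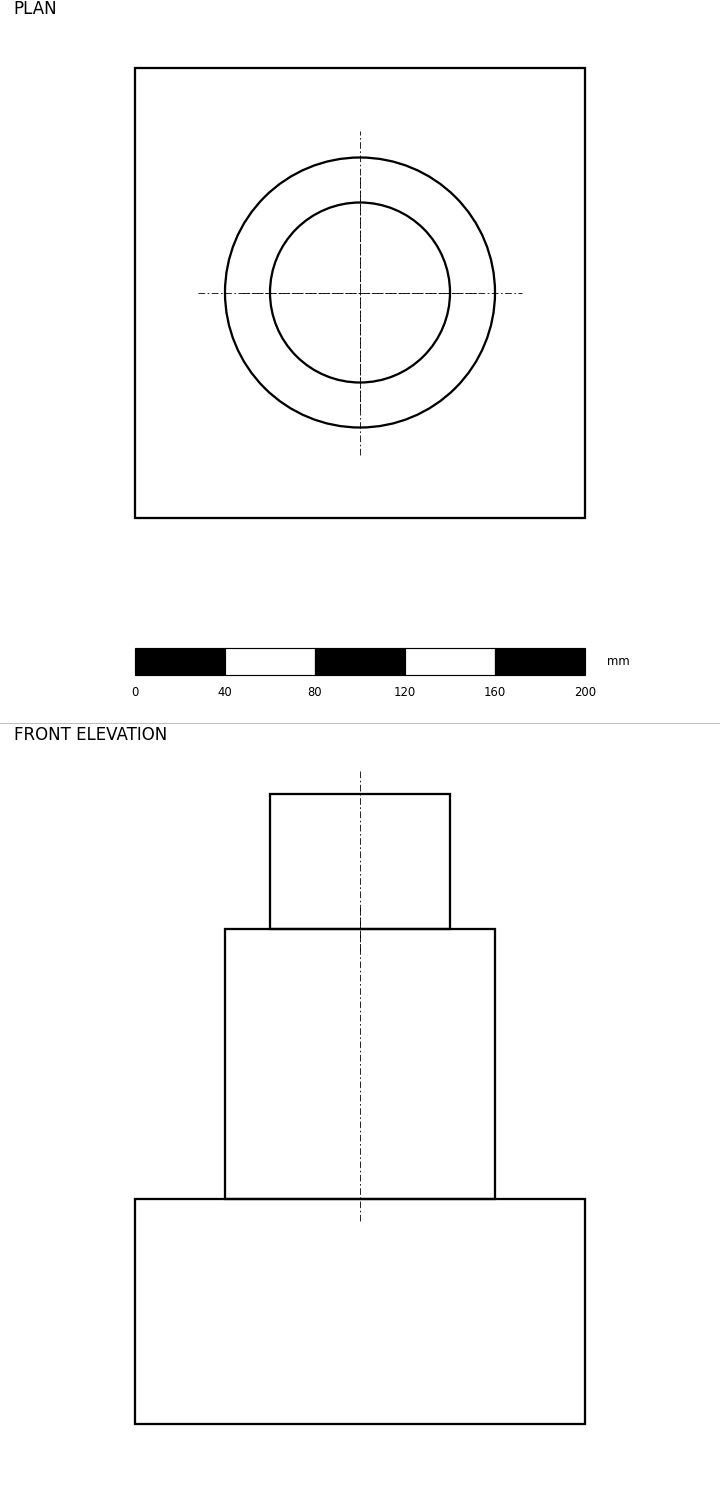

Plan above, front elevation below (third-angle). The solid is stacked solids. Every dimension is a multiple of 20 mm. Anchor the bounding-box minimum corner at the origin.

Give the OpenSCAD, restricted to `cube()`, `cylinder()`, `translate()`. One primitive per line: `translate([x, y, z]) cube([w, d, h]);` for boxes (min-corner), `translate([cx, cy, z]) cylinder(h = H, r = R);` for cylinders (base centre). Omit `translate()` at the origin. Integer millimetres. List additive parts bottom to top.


cube([200, 200, 100]);
translate([100, 100, 100]) cylinder(h = 120, r = 60);
translate([100, 100, 220]) cylinder(h = 60, r = 40);


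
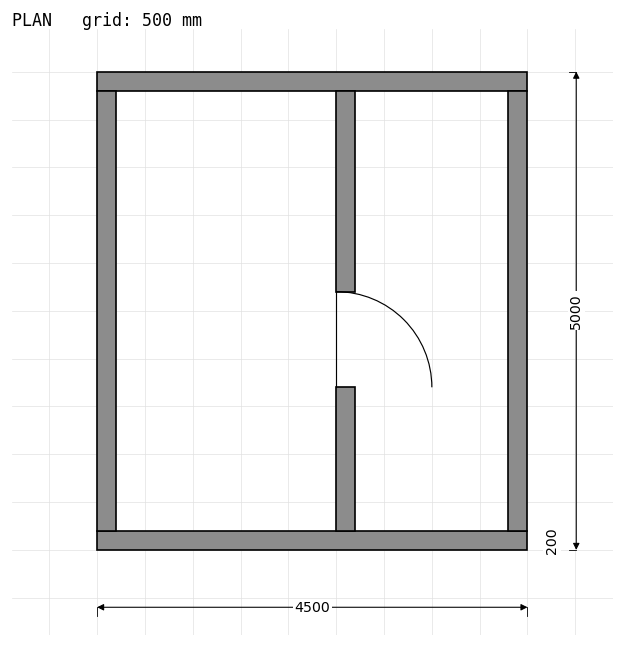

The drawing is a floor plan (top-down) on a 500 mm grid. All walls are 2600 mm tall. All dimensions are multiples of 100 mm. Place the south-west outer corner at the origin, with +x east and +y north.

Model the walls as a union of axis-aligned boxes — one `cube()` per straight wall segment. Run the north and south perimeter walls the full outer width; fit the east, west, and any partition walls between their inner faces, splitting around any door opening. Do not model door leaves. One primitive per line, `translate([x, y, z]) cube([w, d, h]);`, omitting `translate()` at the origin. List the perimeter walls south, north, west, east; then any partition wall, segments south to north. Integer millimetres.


cube([4500, 200, 2600]);
translate([0, 4800, 0]) cube([4500, 200, 2600]);
translate([0, 200, 0]) cube([200, 4600, 2600]);
translate([4300, 200, 0]) cube([200, 4600, 2600]);
translate([2500, 200, 0]) cube([200, 1500, 2600]);
translate([2500, 2700, 0]) cube([200, 2100, 2600]);


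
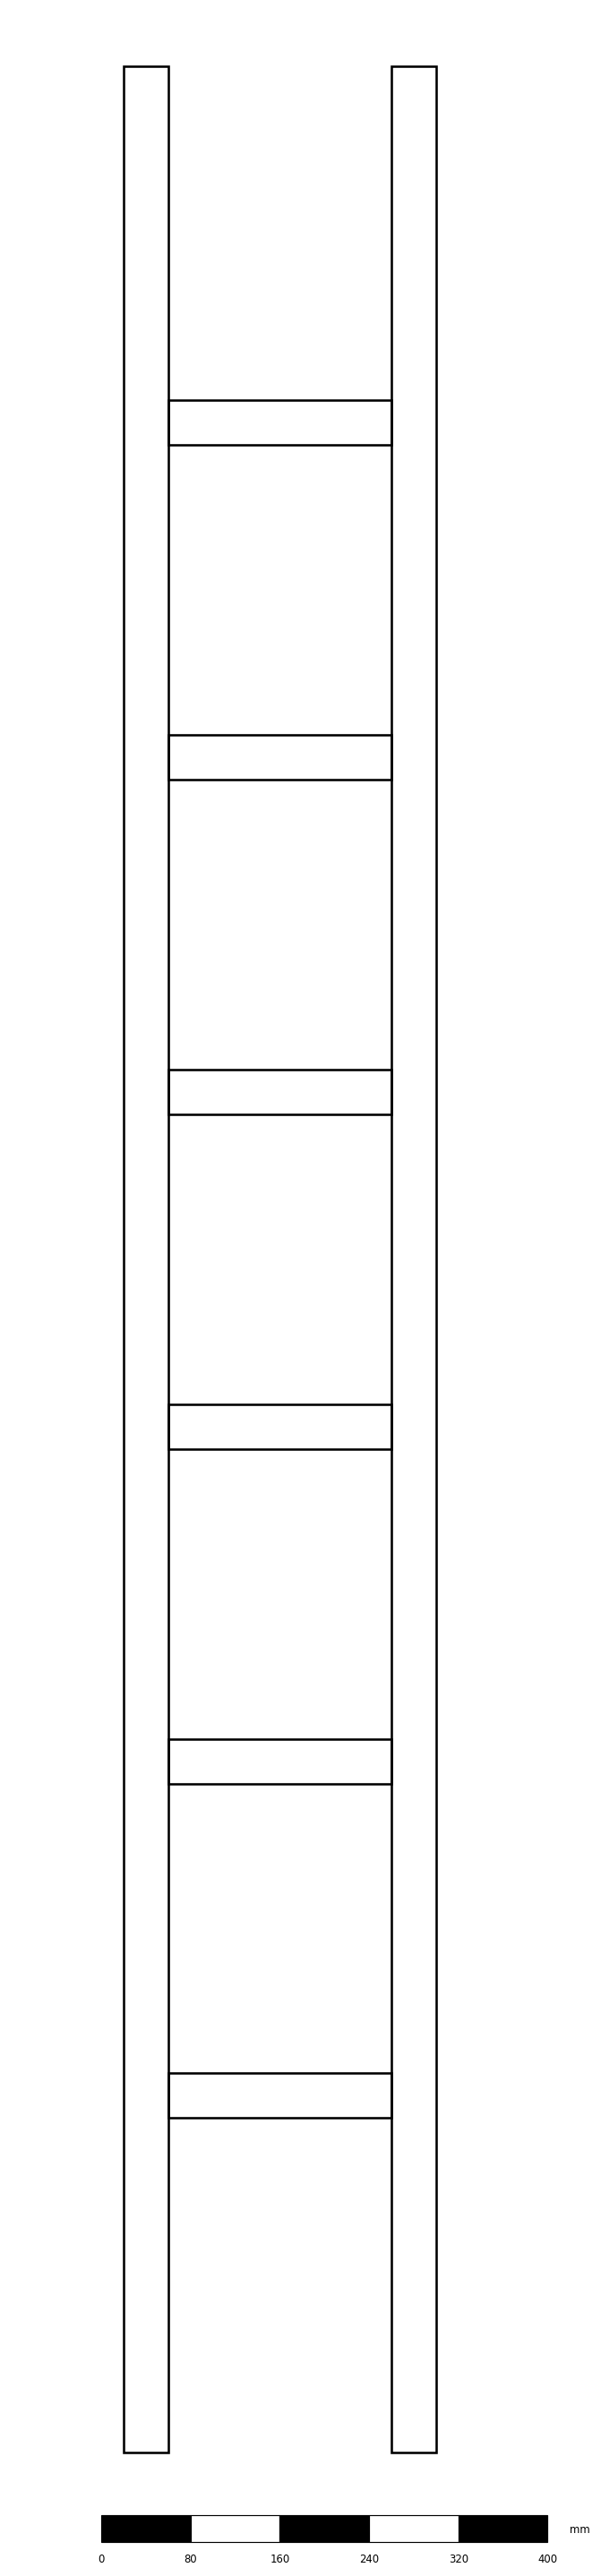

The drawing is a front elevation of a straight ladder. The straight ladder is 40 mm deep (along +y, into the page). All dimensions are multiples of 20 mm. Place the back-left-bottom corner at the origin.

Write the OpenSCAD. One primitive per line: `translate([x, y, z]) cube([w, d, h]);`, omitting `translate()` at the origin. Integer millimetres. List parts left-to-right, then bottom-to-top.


cube([40, 40, 2140]);
translate([40, 0, 300]) cube([200, 40, 40]);
translate([40, 0, 600]) cube([200, 40, 40]);
translate([40, 0, 900]) cube([200, 40, 40]);
translate([40, 0, 1200]) cube([200, 40, 40]);
translate([40, 0, 1500]) cube([200, 40, 40]);
translate([40, 0, 1800]) cube([200, 40, 40]);
translate([240, 0, 0]) cube([40, 40, 2140]);
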